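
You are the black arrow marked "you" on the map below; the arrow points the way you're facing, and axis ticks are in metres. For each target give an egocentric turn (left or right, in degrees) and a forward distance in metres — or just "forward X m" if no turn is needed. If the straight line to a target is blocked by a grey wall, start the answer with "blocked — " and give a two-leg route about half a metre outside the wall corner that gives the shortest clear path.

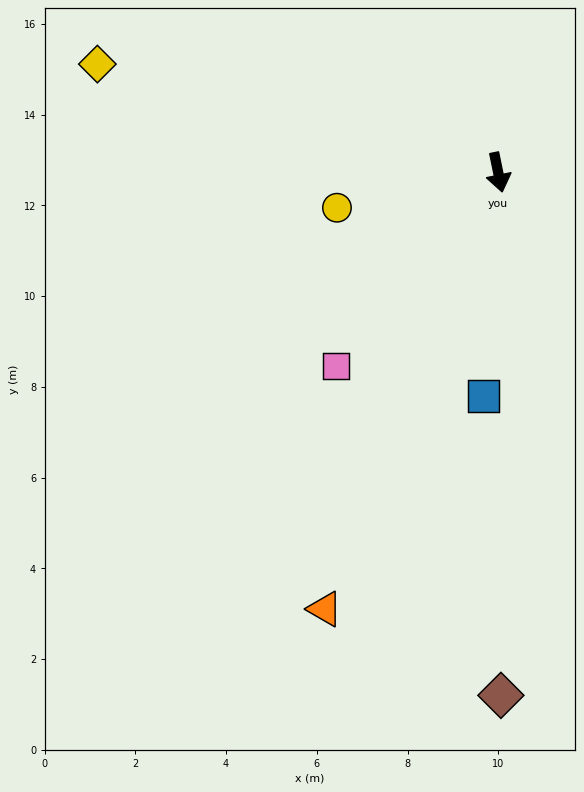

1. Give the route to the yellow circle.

turn right 89°, forward 3.6 m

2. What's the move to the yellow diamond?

turn right 117°, forward 9.1 m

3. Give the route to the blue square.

turn right 15°, forward 4.9 m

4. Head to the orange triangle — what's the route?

turn right 33°, forward 10.4 m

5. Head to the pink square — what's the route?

turn right 52°, forward 5.6 m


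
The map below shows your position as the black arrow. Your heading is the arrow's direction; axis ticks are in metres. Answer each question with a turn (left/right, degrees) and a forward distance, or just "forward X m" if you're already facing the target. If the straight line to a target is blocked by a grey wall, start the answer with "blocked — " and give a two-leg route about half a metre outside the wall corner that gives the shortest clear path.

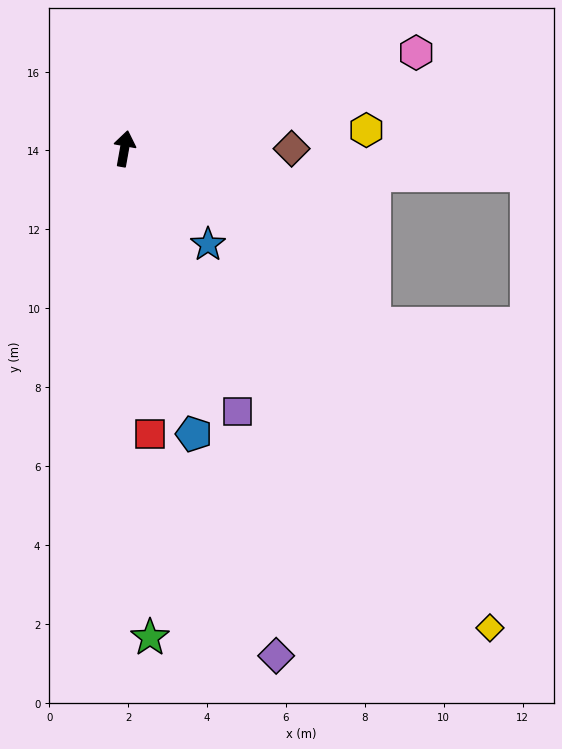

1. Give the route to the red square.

turn right 165°, forward 7.3 m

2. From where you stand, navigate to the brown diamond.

turn right 80°, forward 4.2 m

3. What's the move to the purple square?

turn right 147°, forward 7.3 m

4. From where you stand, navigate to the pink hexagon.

turn right 62°, forward 7.8 m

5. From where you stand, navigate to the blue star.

turn right 129°, forward 3.2 m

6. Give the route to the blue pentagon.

turn right 156°, forward 7.4 m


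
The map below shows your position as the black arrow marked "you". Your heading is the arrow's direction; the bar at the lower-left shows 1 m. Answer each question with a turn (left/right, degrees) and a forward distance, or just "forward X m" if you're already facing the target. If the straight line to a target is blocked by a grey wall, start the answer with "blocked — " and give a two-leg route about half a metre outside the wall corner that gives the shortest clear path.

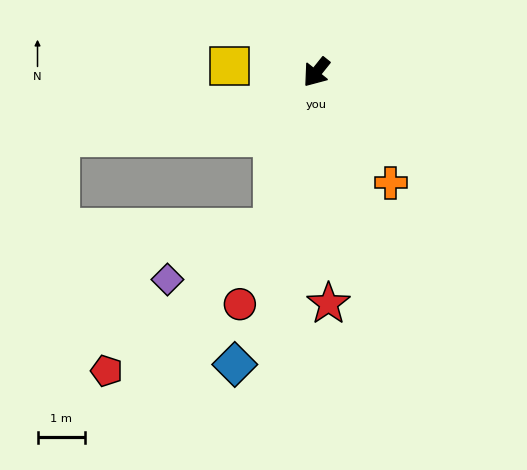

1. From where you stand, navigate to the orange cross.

turn left 73°, forward 2.8 m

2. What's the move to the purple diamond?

blocked — turn left 23°, forward 3.4 m, then turn right 48°, forward 2.5 m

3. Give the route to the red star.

turn left 42°, forward 4.9 m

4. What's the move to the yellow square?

turn right 56°, forward 1.8 m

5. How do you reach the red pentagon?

blocked — turn left 23°, forward 3.4 m, then turn right 34°, forward 4.6 m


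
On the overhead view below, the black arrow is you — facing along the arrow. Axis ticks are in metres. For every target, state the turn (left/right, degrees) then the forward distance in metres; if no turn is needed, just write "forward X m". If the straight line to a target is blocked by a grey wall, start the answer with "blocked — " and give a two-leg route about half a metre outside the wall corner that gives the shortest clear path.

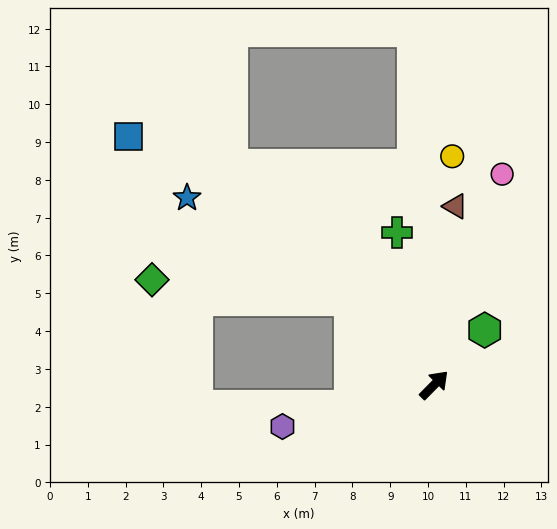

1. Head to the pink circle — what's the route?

turn left 27°, forward 5.9 m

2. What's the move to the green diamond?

blocked — turn left 89°, forward 3.2 m, then turn left 40°, forward 5.3 m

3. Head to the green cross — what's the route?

turn left 58°, forward 4.1 m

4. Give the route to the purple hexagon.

turn left 150°, forward 4.2 m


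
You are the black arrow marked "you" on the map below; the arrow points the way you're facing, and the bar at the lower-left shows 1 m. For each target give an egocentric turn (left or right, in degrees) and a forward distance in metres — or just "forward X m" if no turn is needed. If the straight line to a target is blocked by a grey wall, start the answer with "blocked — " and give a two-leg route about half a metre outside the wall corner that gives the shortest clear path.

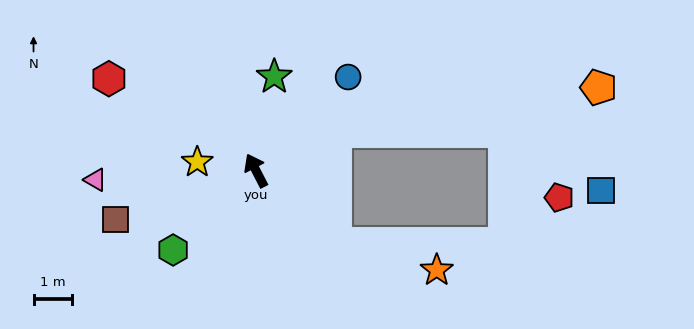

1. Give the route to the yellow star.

turn left 55°, forward 1.6 m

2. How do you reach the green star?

turn right 38°, forward 2.5 m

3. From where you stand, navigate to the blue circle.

turn right 72°, forward 3.4 m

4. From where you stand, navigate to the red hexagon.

turn left 31°, forward 4.5 m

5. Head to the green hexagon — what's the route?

turn left 106°, forward 3.0 m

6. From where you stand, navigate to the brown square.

turn left 82°, forward 3.9 m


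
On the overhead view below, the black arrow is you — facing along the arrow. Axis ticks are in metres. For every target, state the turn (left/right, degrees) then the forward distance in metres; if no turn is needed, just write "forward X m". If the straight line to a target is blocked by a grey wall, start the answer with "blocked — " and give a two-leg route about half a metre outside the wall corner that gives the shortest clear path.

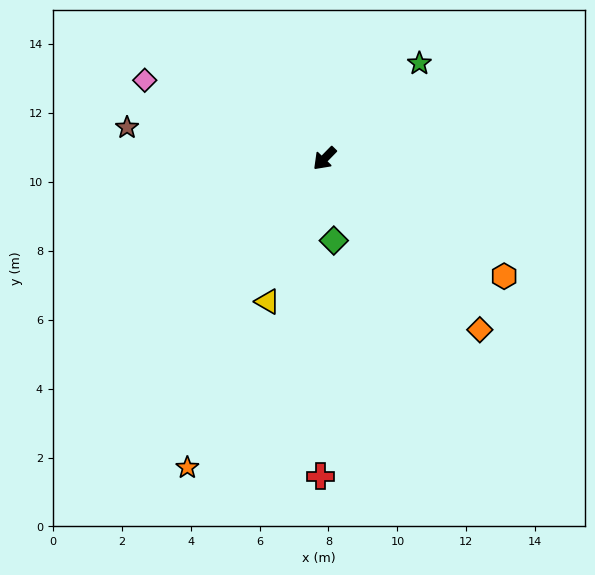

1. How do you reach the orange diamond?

turn left 87°, forward 6.7 m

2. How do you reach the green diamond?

turn left 51°, forward 2.4 m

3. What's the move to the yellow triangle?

turn left 23°, forward 4.5 m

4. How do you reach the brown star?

turn right 55°, forward 5.8 m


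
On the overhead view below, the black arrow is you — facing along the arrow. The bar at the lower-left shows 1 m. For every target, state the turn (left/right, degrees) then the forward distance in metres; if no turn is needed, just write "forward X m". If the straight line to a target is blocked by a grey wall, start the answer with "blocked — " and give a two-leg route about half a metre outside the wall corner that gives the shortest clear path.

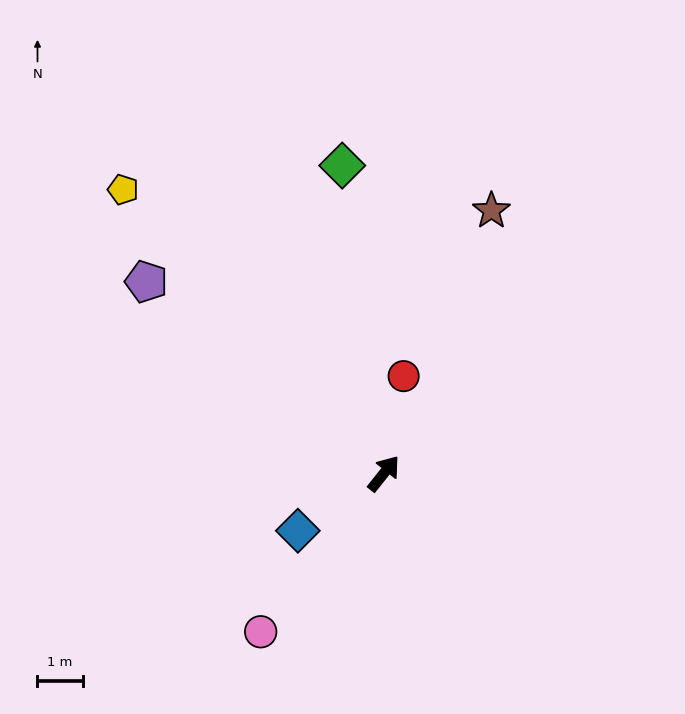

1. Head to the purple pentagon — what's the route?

turn left 90°, forward 6.8 m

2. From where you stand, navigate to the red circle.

turn left 27°, forward 2.2 m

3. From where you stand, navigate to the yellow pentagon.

turn left 81°, forward 8.6 m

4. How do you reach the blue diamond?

turn left 162°, forward 2.3 m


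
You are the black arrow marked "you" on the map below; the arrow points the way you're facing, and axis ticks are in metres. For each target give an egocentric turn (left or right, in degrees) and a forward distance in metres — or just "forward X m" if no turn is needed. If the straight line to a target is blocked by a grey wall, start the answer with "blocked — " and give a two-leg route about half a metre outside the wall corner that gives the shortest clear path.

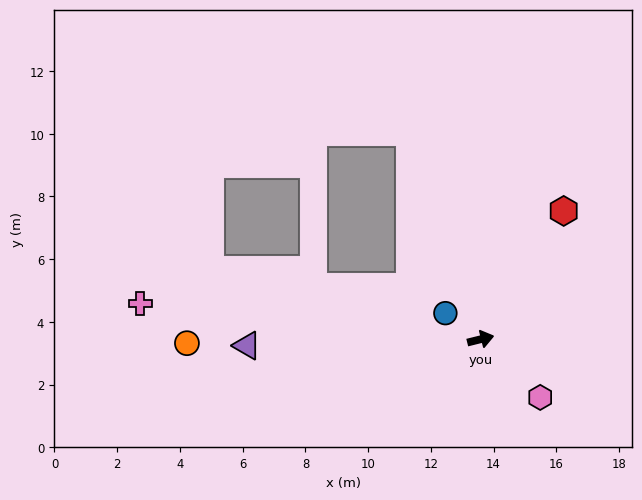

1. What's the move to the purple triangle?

turn left 168°, forward 7.5 m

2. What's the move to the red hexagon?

turn left 43°, forward 4.9 m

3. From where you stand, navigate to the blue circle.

turn left 129°, forward 1.4 m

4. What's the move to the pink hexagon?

turn right 58°, forward 2.7 m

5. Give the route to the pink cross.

turn left 160°, forward 10.9 m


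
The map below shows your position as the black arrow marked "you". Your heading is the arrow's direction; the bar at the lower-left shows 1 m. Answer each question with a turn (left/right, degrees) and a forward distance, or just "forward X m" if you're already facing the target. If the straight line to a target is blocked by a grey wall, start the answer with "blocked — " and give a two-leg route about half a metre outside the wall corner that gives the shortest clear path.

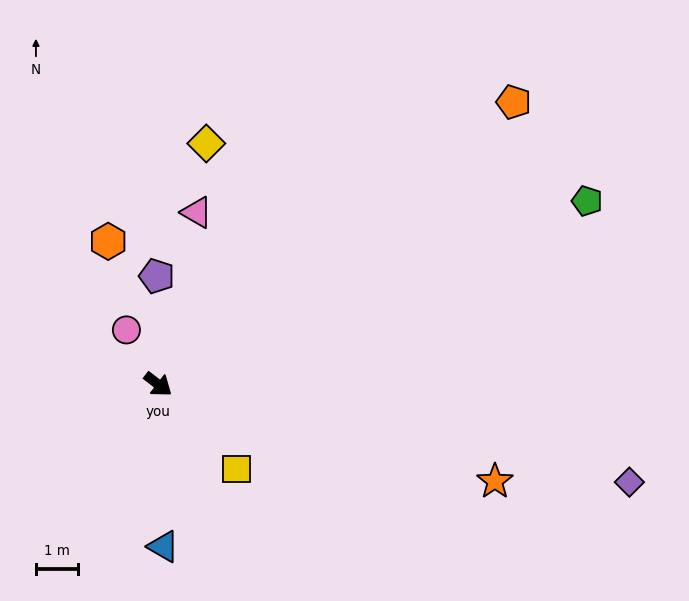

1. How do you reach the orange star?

turn left 22°, forward 8.4 m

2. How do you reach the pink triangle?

turn left 115°, forward 4.2 m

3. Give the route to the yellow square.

turn right 10°, forward 2.8 m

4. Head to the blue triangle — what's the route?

turn right 51°, forward 3.9 m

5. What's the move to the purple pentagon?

turn left 128°, forward 2.6 m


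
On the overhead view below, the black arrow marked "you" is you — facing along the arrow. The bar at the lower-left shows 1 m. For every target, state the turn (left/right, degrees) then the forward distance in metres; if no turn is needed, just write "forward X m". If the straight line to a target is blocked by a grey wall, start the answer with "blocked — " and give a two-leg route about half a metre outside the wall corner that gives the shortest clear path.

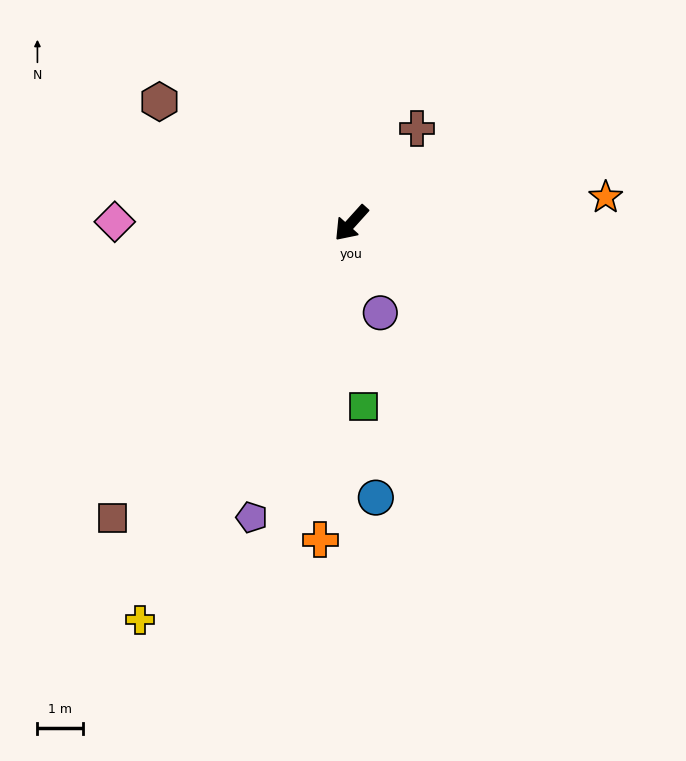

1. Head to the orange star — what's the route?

turn left 138°, forward 5.6 m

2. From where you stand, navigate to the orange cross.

turn left 36°, forward 7.0 m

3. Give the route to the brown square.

turn left 3°, forward 8.3 m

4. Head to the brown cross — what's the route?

turn right 173°, forward 2.5 m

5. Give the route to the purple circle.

turn left 60°, forward 2.1 m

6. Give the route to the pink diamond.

turn right 48°, forward 5.2 m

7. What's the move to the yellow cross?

turn left 14°, forward 9.8 m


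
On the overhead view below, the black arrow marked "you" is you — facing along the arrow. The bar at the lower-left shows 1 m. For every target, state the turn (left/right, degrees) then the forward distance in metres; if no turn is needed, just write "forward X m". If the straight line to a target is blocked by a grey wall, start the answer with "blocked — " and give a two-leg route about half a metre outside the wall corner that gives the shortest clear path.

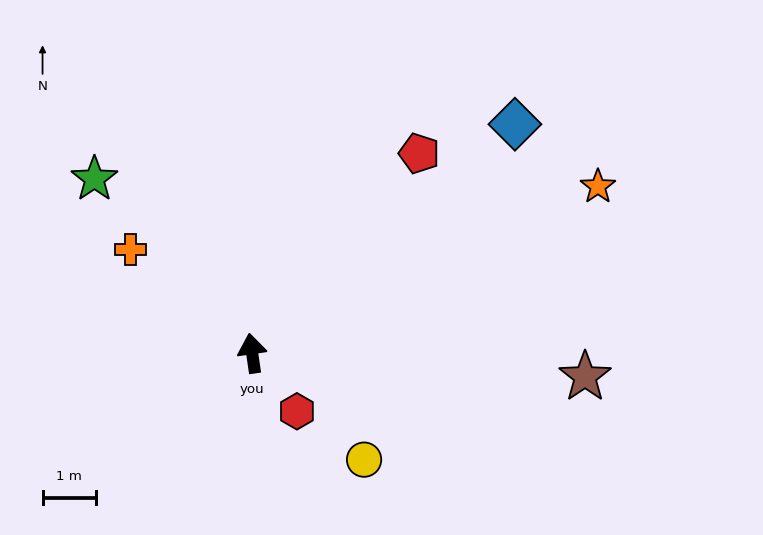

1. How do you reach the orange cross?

turn left 41°, forward 3.0 m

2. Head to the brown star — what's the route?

turn right 102°, forward 6.3 m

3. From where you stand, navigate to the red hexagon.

turn right 151°, forward 1.4 m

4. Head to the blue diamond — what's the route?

turn right 57°, forward 6.6 m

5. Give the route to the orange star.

turn right 73°, forward 7.2 m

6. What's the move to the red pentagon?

turn right 48°, forward 4.9 m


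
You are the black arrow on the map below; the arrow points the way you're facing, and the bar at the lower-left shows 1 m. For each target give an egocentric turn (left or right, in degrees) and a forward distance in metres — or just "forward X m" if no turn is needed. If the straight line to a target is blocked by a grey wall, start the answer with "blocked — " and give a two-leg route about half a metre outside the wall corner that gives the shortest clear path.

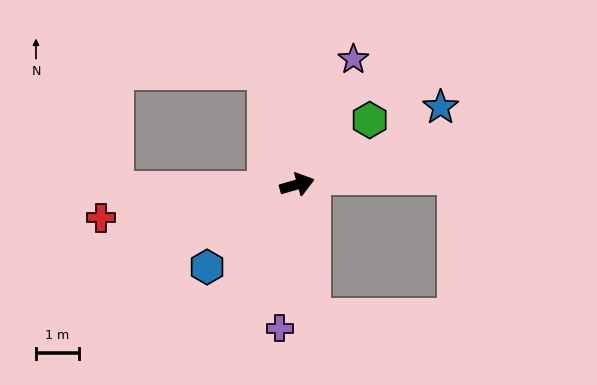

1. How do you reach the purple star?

turn left 50°, forward 3.2 m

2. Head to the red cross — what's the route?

turn left 173°, forward 4.6 m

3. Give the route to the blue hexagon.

turn right 154°, forward 2.8 m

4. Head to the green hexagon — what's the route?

turn left 26°, forward 2.3 m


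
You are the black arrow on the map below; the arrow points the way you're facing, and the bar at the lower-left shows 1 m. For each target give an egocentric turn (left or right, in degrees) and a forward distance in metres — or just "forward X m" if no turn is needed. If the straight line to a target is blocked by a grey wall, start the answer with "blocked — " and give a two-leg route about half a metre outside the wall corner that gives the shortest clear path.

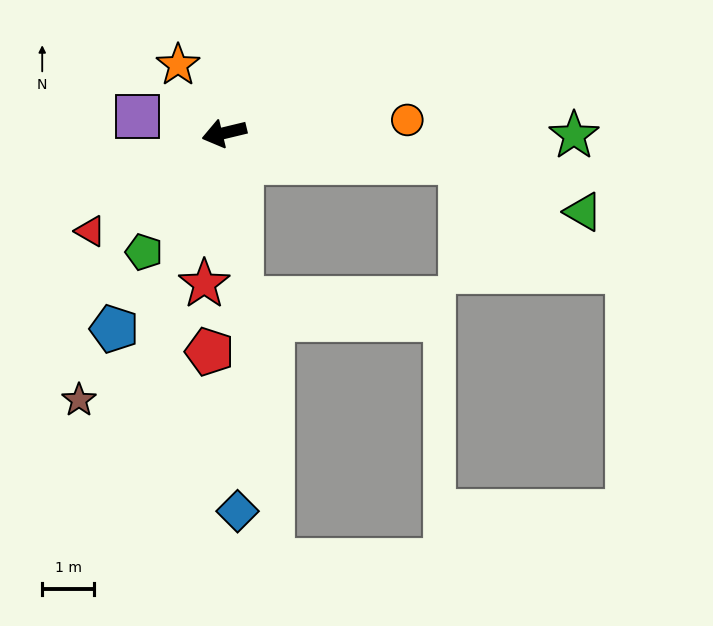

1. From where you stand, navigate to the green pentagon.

turn left 42°, forward 2.8 m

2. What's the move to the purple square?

turn right 24°, forward 1.7 m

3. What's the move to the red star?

turn left 69°, forward 2.9 m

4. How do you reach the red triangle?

turn left 23°, forward 3.2 m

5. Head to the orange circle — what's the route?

turn left 171°, forward 3.5 m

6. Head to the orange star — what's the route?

turn right 69°, forward 1.6 m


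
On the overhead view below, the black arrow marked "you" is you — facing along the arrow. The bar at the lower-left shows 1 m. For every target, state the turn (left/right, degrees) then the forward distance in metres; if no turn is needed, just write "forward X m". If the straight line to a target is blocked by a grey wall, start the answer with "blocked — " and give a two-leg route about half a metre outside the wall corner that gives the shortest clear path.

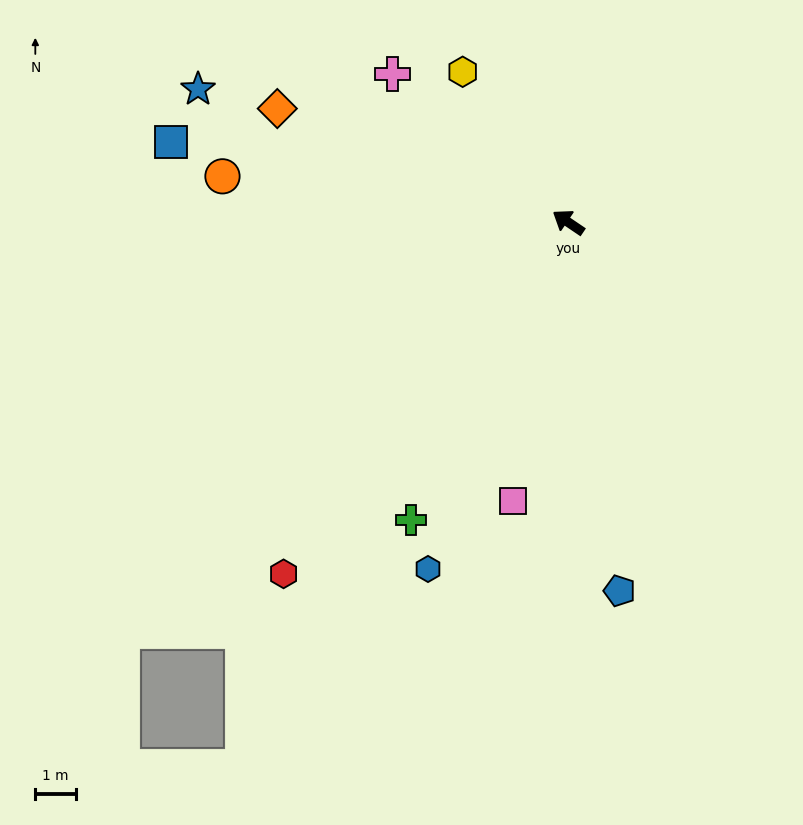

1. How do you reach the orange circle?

turn left 27°, forward 8.6 m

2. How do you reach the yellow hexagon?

turn right 21°, forward 4.5 m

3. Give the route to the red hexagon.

turn left 85°, forward 11.2 m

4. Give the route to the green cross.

turn left 96°, forward 8.3 m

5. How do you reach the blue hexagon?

turn left 102°, forward 9.2 m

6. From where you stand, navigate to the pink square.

turn left 113°, forward 7.0 m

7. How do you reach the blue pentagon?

turn left 132°, forward 9.2 m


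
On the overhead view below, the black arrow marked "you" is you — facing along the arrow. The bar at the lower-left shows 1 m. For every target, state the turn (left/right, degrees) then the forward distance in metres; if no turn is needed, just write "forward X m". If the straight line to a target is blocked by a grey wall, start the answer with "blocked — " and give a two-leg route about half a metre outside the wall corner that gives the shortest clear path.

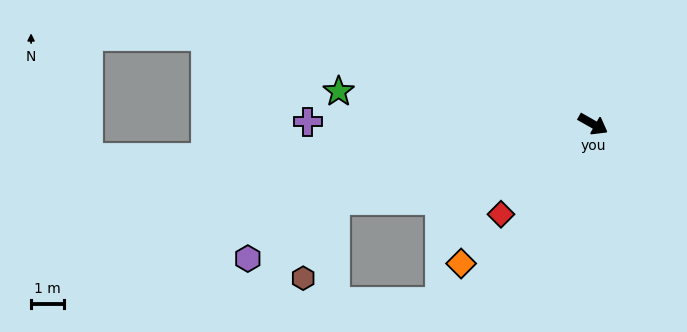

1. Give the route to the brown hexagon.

blocked — turn right 134°, forward 8.1 m, then turn left 51°, forward 2.5 m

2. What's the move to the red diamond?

turn right 106°, forward 3.9 m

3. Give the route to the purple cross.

turn right 151°, forward 8.6 m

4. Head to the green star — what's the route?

turn right 158°, forward 7.7 m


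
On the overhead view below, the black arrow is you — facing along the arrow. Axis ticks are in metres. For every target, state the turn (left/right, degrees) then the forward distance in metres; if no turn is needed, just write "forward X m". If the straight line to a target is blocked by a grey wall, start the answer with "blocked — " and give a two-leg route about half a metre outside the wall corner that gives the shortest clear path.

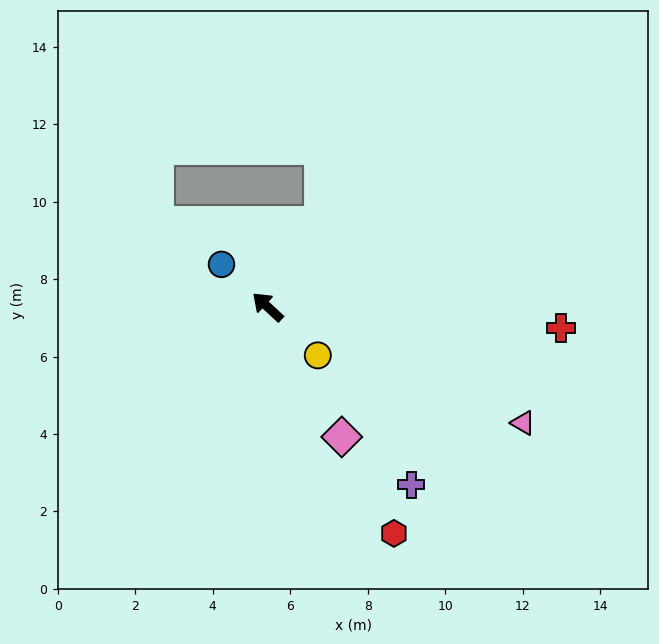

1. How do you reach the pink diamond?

turn left 162°, forward 3.9 m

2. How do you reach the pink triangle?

turn right 162°, forward 7.2 m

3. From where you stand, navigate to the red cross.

turn right 141°, forward 7.6 m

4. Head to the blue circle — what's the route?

forward 1.6 m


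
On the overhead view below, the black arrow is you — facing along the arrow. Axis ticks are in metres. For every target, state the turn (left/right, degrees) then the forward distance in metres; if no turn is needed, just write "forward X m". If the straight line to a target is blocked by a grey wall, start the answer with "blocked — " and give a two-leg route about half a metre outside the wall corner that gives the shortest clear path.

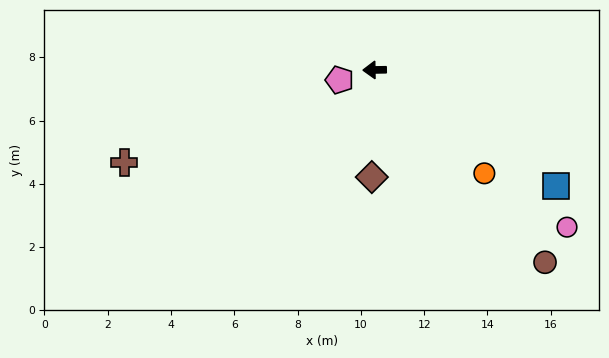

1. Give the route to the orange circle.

turn left 136°, forward 4.8 m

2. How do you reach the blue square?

turn left 146°, forward 6.8 m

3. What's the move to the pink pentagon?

turn left 15°, forward 1.2 m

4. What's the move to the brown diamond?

turn left 88°, forward 3.4 m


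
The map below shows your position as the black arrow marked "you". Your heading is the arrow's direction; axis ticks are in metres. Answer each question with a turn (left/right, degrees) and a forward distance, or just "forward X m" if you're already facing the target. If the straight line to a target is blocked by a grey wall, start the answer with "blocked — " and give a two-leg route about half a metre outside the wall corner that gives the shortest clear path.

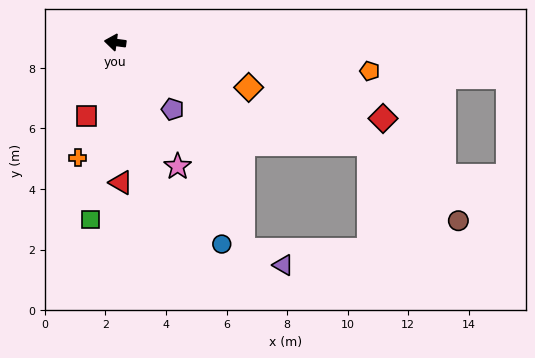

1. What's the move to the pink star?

turn left 124°, forward 4.6 m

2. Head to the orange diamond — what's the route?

turn left 169°, forward 4.7 m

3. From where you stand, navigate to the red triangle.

turn left 100°, forward 4.6 m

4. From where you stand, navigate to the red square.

turn left 76°, forward 2.6 m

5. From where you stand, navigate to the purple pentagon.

turn left 138°, forward 2.9 m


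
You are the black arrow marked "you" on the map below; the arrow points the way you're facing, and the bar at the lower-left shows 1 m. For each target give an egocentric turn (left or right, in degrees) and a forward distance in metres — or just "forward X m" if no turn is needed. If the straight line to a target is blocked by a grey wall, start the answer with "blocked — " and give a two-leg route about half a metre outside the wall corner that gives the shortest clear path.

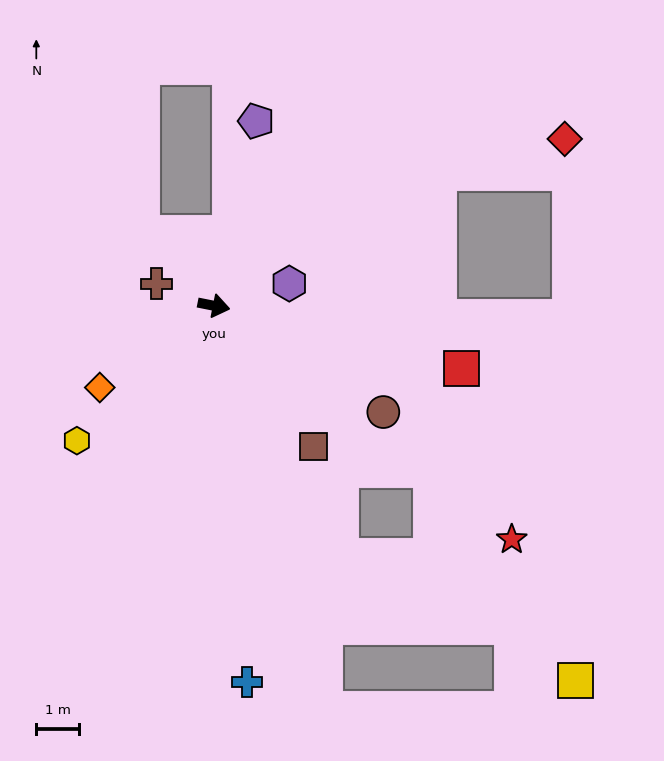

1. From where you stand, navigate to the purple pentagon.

turn left 88°, forward 4.4 m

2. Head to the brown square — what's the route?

turn right 43°, forward 4.1 m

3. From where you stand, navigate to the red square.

turn right 3°, forward 6.0 m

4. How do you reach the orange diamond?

turn right 133°, forward 3.3 m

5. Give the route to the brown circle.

turn right 21°, forward 4.7 m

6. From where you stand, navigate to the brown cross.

turn left 170°, forward 1.4 m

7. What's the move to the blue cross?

turn right 74°, forward 8.9 m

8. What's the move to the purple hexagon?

turn left 28°, forward 1.8 m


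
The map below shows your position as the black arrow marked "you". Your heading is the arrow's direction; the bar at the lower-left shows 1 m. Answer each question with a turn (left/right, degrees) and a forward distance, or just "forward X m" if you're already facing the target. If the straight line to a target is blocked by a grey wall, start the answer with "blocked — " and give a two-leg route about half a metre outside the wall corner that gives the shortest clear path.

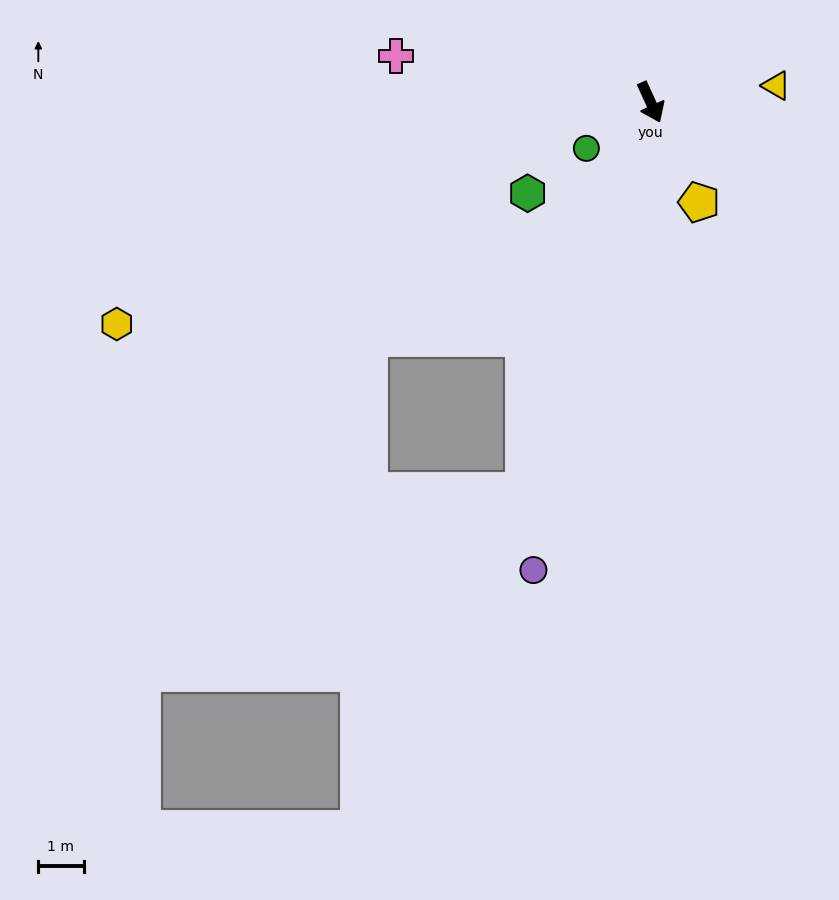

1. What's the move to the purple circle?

turn right 39°, forward 10.7 m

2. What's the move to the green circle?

turn right 79°, forward 1.7 m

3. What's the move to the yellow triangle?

turn left 73°, forward 2.8 m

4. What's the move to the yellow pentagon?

forward 2.5 m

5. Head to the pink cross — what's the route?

turn right 125°, forward 5.7 m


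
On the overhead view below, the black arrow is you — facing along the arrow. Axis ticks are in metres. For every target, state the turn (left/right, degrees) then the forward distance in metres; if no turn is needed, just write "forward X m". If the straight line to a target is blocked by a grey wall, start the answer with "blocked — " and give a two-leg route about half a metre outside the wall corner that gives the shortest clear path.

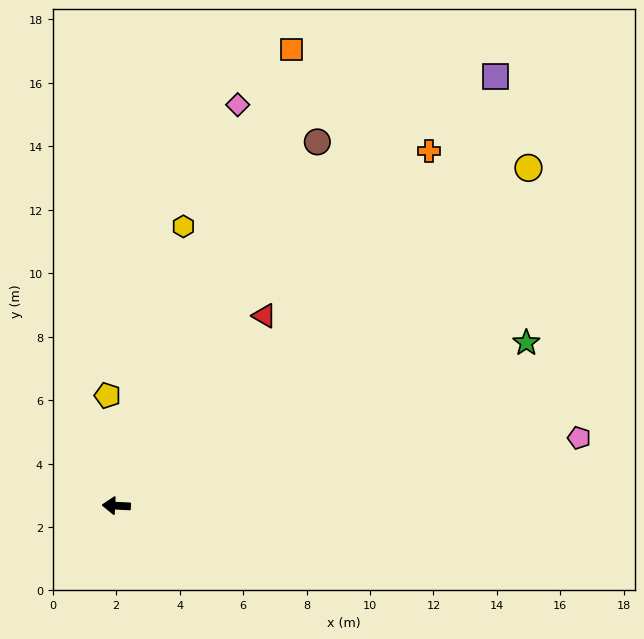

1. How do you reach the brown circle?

turn right 116°, forward 13.1 m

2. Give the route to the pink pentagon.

turn right 169°, forward 14.7 m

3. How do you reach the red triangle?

turn right 125°, forward 7.6 m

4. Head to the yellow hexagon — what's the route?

turn right 101°, forward 9.1 m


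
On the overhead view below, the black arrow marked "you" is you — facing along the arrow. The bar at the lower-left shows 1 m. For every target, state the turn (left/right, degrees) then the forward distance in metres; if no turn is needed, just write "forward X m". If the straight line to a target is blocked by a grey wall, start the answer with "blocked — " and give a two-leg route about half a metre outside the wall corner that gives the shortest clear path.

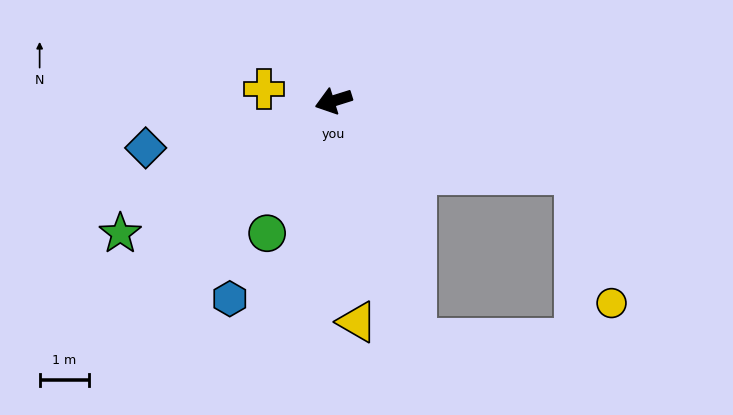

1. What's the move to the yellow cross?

turn right 27°, forward 1.4 m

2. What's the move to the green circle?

turn left 46°, forward 3.0 m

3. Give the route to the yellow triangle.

turn left 79°, forward 4.5 m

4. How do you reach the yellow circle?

blocked — turn left 146°, forward 5.1 m, then turn right 58°, forward 2.7 m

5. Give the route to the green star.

turn left 14°, forward 5.1 m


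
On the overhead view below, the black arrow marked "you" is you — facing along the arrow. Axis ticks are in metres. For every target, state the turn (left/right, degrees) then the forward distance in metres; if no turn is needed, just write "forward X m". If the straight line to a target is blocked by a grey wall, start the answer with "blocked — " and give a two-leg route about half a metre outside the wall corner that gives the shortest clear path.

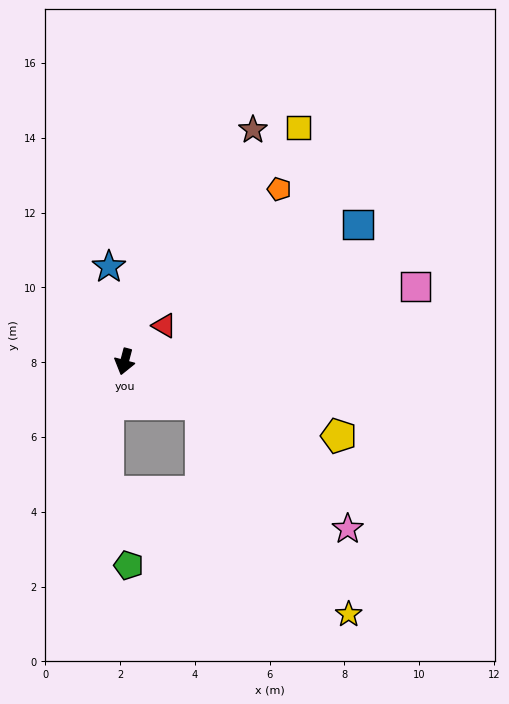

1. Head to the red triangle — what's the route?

turn left 147°, forward 1.4 m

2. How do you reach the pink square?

turn left 119°, forward 8.0 m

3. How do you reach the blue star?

turn right 156°, forward 2.6 m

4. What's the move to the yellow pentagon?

turn left 86°, forward 6.1 m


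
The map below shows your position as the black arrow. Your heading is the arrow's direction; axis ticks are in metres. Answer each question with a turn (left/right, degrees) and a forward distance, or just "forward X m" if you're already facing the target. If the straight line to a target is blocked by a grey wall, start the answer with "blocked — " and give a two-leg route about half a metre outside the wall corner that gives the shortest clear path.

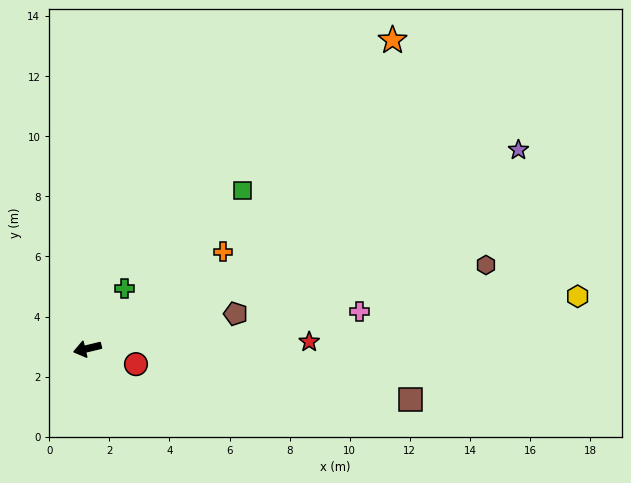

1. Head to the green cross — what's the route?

turn right 135°, forward 2.3 m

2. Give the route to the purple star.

turn right 169°, forward 15.8 m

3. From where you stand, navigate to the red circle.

turn left 149°, forward 1.7 m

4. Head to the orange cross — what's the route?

turn right 158°, forward 5.5 m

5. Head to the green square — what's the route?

turn right 148°, forward 7.4 m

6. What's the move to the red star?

turn left 168°, forward 7.4 m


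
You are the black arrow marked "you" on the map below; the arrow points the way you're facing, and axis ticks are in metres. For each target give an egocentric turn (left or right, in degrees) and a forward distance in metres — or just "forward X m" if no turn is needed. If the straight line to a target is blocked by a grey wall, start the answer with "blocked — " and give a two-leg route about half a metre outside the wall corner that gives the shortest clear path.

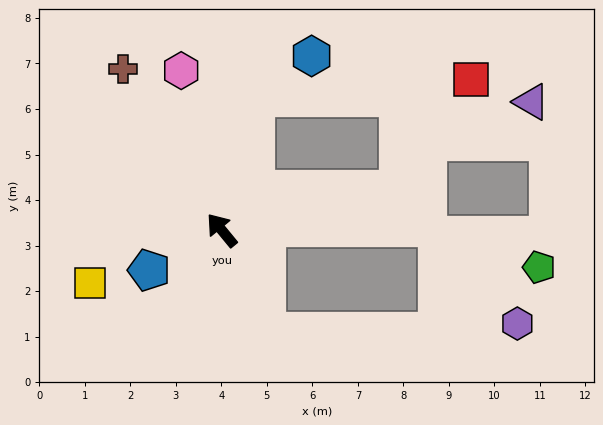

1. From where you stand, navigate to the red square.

blocked — turn right 116°, forward 4.0 m, then turn left 43°, forward 2.9 m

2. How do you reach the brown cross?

turn right 8°, forward 4.2 m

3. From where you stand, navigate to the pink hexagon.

turn right 25°, forward 3.6 m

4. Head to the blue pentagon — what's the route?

turn left 79°, forward 1.8 m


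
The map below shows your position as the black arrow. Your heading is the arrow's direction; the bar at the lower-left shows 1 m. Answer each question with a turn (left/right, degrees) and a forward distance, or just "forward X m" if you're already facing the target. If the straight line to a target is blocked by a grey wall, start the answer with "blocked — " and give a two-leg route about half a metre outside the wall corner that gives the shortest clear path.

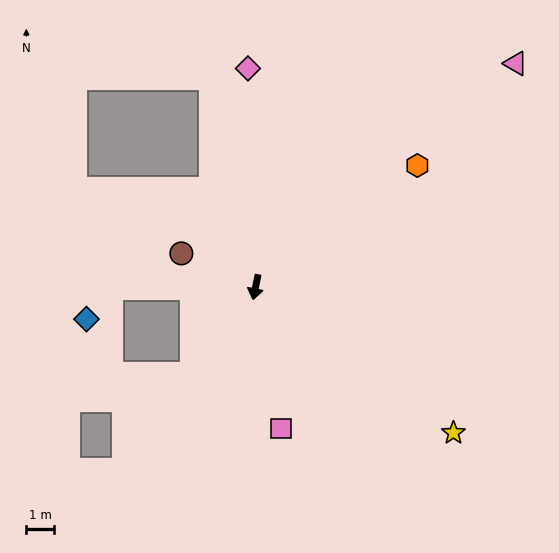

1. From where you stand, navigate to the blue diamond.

blocked — turn right 78°, forward 5.1 m, then turn left 51°, forward 1.4 m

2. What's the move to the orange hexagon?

turn left 138°, forward 7.2 m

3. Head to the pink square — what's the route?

turn left 22°, forward 5.1 m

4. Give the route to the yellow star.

turn left 65°, forward 8.7 m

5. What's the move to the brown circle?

turn right 103°, forward 2.9 m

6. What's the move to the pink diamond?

turn right 167°, forward 7.8 m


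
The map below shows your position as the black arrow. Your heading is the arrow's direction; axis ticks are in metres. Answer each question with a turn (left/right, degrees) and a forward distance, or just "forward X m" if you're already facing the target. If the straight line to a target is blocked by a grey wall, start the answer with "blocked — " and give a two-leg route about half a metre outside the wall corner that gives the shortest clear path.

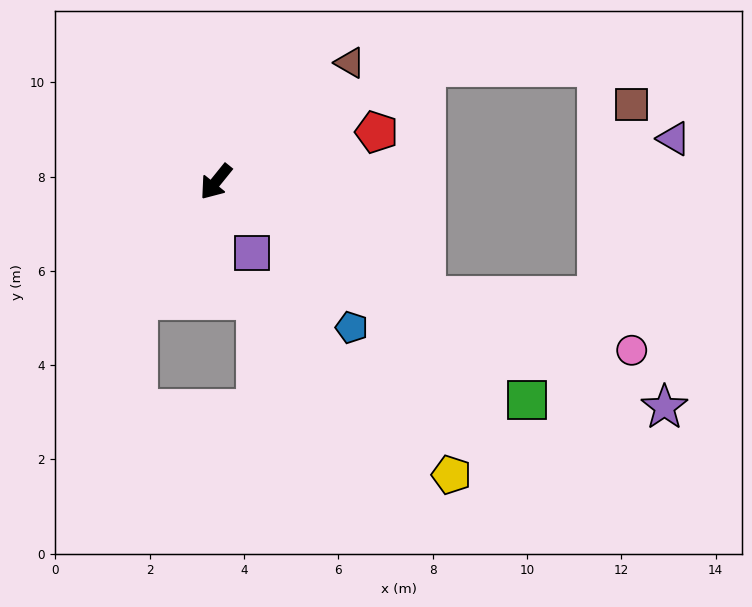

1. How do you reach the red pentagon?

turn left 146°, forward 3.6 m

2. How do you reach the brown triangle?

turn left 171°, forward 3.8 m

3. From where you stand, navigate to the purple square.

turn left 66°, forward 1.7 m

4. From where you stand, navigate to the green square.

turn left 94°, forward 8.1 m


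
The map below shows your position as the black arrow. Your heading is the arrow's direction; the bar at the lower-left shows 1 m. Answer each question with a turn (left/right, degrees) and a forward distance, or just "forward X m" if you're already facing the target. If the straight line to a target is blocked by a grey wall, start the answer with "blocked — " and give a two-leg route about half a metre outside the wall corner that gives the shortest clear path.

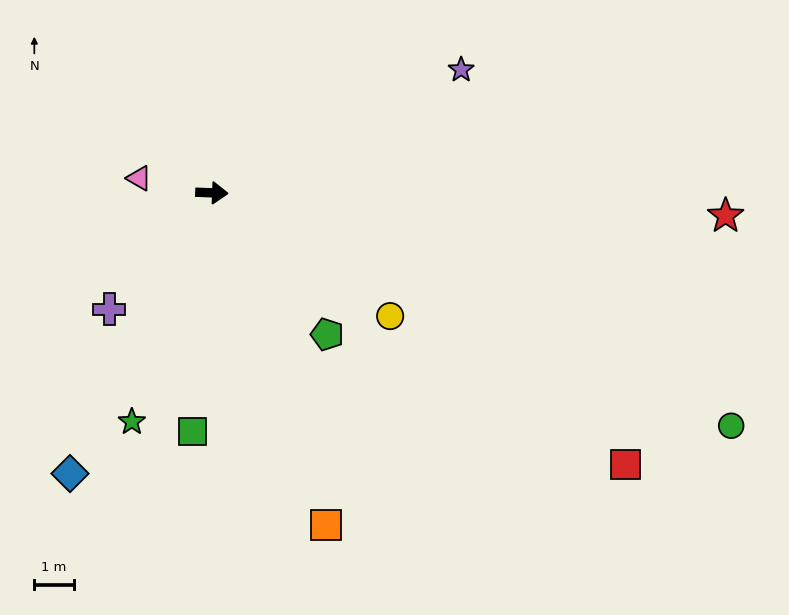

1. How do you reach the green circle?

turn right 22°, forward 14.4 m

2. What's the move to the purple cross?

turn right 129°, forward 3.9 m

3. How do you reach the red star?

forward 13.0 m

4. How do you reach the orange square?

turn right 69°, forward 8.9 m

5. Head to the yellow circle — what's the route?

turn right 33°, forward 5.5 m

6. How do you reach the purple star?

turn left 28°, forward 7.0 m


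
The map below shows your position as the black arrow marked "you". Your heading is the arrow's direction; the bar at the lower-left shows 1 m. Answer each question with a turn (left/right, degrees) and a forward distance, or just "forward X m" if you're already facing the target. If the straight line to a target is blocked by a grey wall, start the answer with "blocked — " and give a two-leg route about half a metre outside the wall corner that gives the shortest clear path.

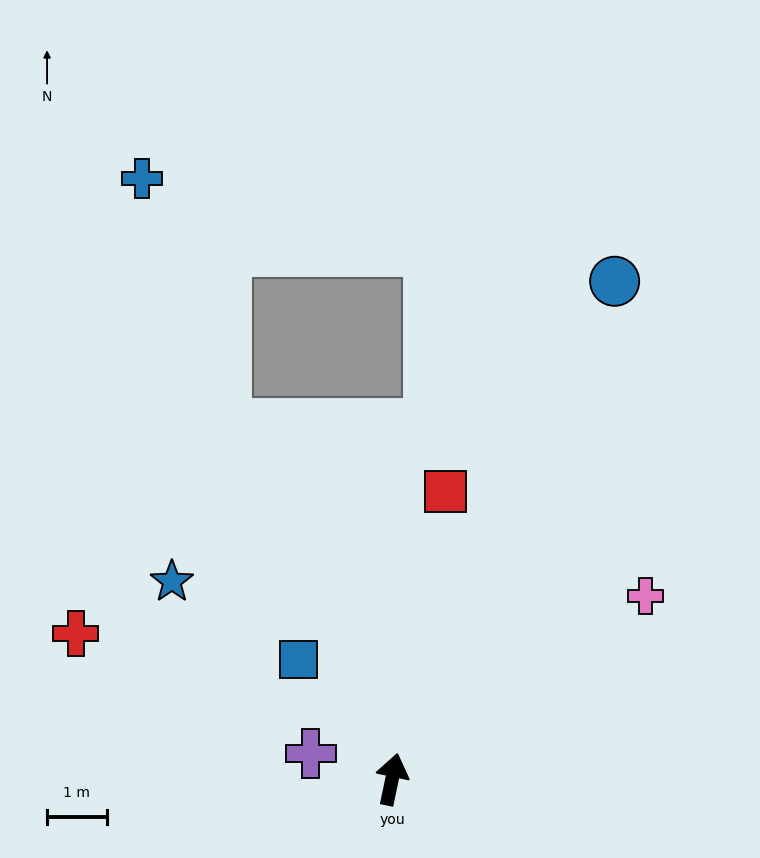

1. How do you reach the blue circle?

turn right 12°, forward 9.1 m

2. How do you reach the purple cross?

turn left 84°, forward 1.4 m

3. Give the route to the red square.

forward 4.9 m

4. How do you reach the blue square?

turn left 50°, forward 2.5 m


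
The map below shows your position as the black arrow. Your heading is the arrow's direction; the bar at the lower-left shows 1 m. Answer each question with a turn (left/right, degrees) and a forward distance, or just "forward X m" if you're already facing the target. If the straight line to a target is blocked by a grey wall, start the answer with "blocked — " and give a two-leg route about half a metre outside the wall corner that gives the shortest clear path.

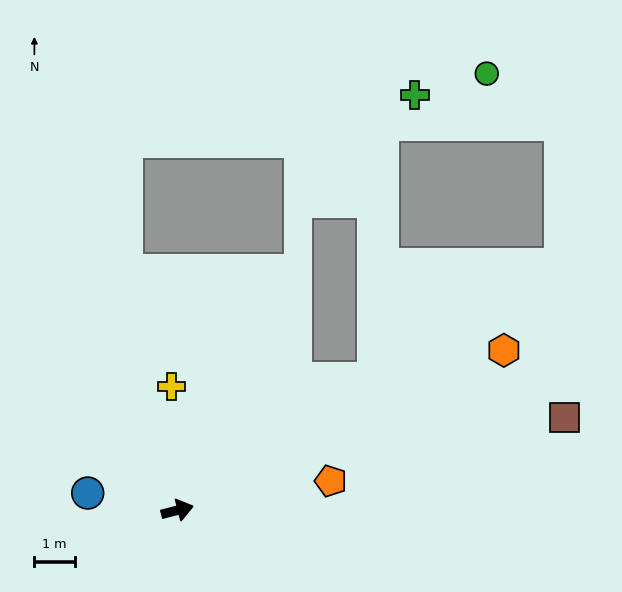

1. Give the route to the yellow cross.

turn left 78°, forward 3.1 m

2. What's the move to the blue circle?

turn left 155°, forward 2.3 m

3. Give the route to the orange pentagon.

turn right 4°, forward 3.9 m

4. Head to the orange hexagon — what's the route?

turn left 12°, forward 9.0 m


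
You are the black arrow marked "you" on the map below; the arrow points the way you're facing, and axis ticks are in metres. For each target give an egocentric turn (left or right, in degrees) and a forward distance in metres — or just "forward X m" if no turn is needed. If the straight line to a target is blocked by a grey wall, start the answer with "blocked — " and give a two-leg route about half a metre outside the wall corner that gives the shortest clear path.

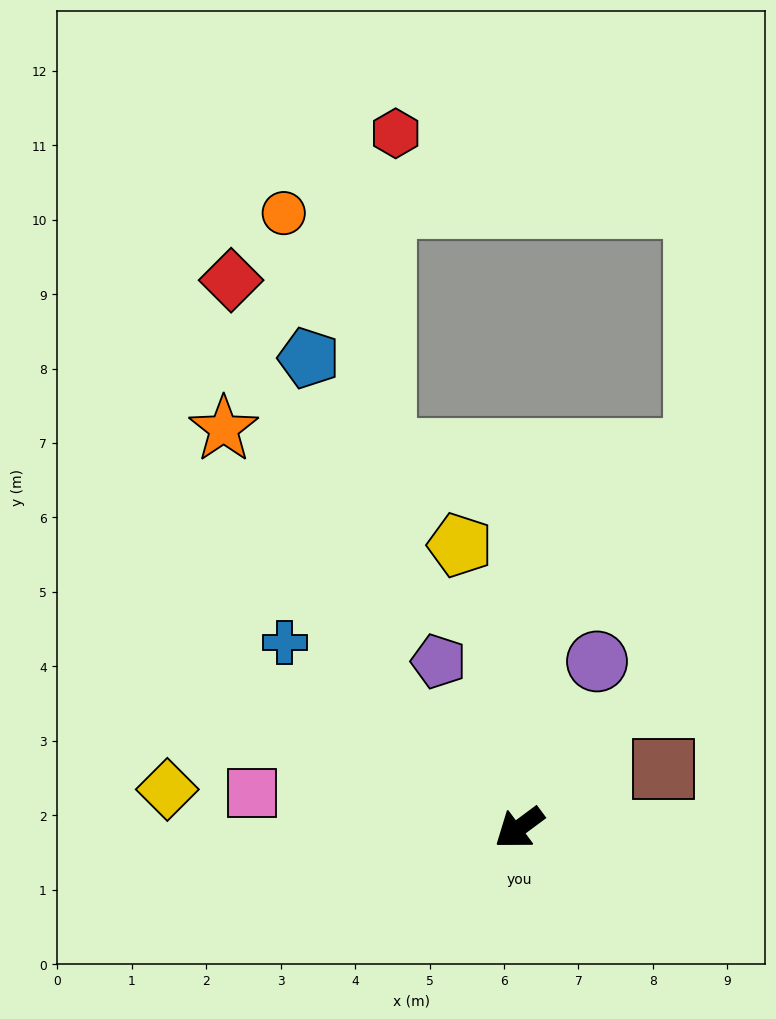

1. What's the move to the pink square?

turn right 44°, forward 3.6 m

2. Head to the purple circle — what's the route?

turn right 152°, forward 2.5 m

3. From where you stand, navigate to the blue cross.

turn right 75°, forward 4.0 m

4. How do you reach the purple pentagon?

turn right 101°, forward 2.5 m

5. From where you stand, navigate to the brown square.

turn left 166°, forward 2.1 m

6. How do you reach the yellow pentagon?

turn right 115°, forward 3.9 m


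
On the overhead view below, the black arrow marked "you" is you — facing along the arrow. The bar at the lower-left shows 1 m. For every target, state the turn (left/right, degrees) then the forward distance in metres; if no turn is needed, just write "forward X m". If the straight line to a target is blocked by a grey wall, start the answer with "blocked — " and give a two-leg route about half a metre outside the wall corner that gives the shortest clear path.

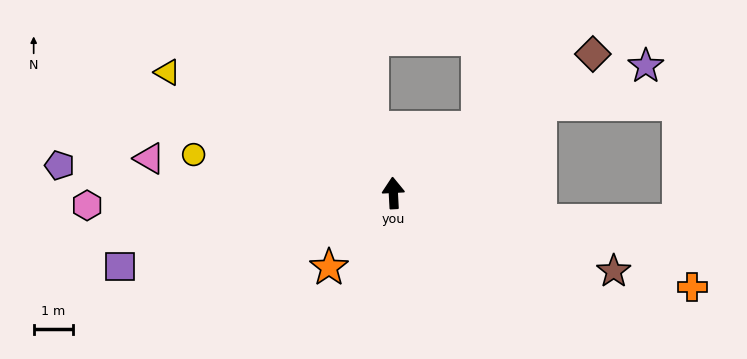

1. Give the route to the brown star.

turn right 113°, forward 5.9 m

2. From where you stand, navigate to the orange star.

turn left 136°, forward 2.5 m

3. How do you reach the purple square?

turn left 102°, forward 7.2 m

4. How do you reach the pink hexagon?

turn left 89°, forward 7.8 m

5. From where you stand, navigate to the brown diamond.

turn right 58°, forward 6.2 m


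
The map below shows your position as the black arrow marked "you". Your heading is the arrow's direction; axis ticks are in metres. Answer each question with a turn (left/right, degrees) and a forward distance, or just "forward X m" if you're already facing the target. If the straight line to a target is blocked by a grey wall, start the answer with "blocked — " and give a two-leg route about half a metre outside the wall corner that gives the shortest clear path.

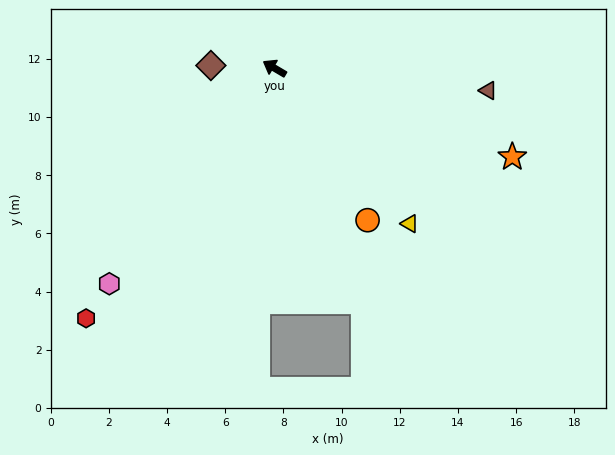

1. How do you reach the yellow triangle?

turn left 162°, forward 7.1 m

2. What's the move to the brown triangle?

turn right 155°, forward 7.4 m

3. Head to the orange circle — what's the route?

turn left 152°, forward 6.1 m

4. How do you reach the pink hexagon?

turn left 83°, forward 9.3 m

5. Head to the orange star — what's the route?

turn right 170°, forward 8.7 m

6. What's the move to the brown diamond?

turn left 28°, forward 2.2 m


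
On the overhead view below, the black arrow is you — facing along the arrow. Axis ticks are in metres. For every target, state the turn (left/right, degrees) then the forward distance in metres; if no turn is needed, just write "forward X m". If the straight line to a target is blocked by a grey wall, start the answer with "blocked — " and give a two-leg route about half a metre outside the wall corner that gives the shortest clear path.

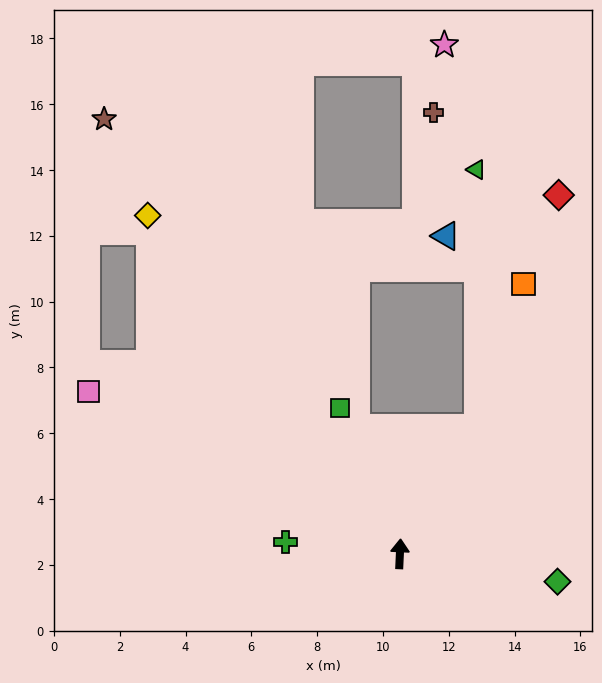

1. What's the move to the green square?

turn left 25°, forward 4.8 m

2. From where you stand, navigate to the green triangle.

blocked — turn right 29°, forward 4.5 m, then turn left 32°, forward 7.8 m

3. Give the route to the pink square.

turn left 65°, forward 10.7 m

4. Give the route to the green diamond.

turn right 97°, forward 4.9 m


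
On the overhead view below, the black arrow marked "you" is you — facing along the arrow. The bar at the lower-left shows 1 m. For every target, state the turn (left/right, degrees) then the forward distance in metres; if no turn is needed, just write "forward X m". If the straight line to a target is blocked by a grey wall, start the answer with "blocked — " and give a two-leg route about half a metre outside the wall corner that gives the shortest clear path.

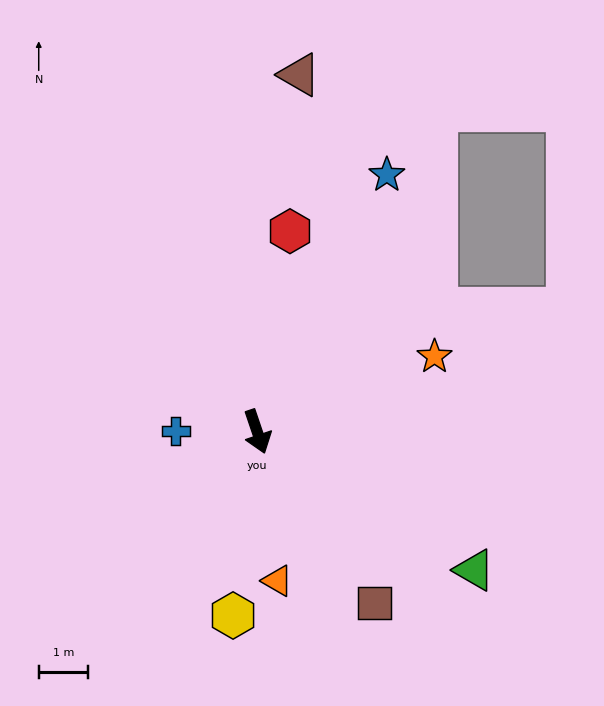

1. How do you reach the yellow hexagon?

turn right 26°, forward 3.7 m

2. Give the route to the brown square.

turn left 16°, forward 4.2 m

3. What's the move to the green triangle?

turn left 39°, forward 5.2 m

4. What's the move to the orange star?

turn left 94°, forward 3.9 m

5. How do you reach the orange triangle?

turn right 11°, forward 3.0 m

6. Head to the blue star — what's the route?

turn left 134°, forward 5.8 m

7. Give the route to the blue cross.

turn right 109°, forward 1.6 m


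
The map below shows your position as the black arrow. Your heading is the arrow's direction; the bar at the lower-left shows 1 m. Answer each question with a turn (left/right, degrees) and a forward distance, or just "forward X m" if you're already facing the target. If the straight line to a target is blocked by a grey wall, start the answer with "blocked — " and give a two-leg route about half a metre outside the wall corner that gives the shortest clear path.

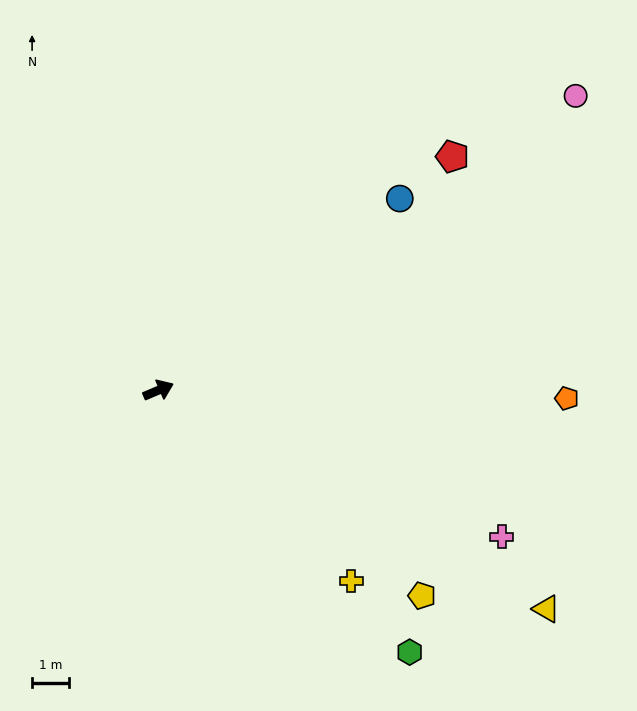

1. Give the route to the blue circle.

turn left 15°, forward 8.3 m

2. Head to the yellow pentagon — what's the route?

turn right 61°, forward 9.0 m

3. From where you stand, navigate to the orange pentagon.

turn right 24°, forward 11.0 m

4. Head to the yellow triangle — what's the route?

turn right 52°, forward 11.9 m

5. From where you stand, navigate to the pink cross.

turn right 46°, forward 10.0 m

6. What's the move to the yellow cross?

turn right 68°, forward 7.3 m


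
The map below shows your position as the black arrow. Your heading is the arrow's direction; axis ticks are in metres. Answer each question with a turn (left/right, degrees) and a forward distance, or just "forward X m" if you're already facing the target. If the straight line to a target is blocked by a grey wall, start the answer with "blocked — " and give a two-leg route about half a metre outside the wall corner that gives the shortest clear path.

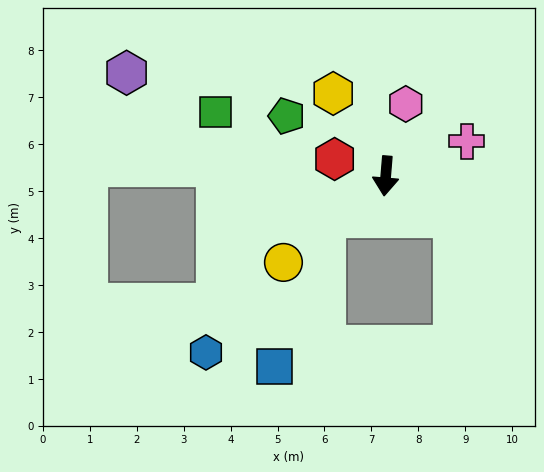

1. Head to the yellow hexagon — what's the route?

turn right 143°, forward 2.1 m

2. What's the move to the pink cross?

turn left 118°, forward 1.9 m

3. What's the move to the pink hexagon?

turn left 169°, forward 1.6 m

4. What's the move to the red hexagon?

turn right 104°, forward 1.1 m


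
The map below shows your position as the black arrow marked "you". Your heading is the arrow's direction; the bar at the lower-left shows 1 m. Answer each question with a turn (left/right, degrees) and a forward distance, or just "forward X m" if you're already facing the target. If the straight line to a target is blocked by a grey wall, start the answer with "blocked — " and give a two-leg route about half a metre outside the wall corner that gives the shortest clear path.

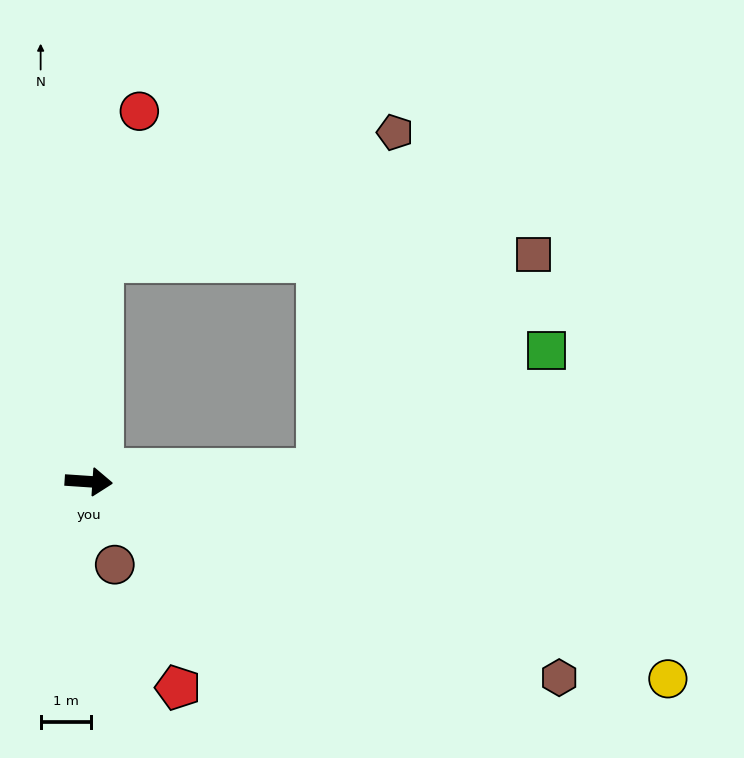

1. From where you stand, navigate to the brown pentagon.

blocked — turn left 90°, forward 4.4 m, then turn right 62°, forward 6.4 m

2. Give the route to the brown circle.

turn right 69°, forward 1.7 m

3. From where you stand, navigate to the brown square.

blocked — turn left 7°, forward 4.6 m, then turn left 42°, forward 6.1 m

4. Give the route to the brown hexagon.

turn right 19°, forward 10.2 m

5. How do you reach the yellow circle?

turn right 15°, forward 12.3 m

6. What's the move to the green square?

blocked — turn left 7°, forward 4.6 m, then turn left 24°, forward 5.2 m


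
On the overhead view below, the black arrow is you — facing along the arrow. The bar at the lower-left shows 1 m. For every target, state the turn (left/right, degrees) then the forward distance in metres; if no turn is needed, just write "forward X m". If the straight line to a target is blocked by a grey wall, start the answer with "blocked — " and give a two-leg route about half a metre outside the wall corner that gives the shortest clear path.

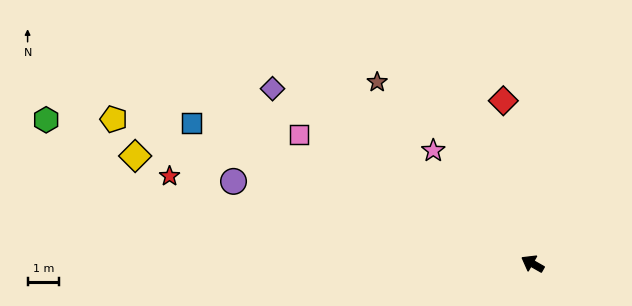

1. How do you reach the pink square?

forward 8.5 m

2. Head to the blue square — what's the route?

turn left 7°, forward 11.8 m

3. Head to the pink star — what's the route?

turn right 19°, forward 4.8 m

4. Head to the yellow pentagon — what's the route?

turn left 11°, forward 14.2 m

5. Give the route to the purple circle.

turn left 14°, forward 9.9 m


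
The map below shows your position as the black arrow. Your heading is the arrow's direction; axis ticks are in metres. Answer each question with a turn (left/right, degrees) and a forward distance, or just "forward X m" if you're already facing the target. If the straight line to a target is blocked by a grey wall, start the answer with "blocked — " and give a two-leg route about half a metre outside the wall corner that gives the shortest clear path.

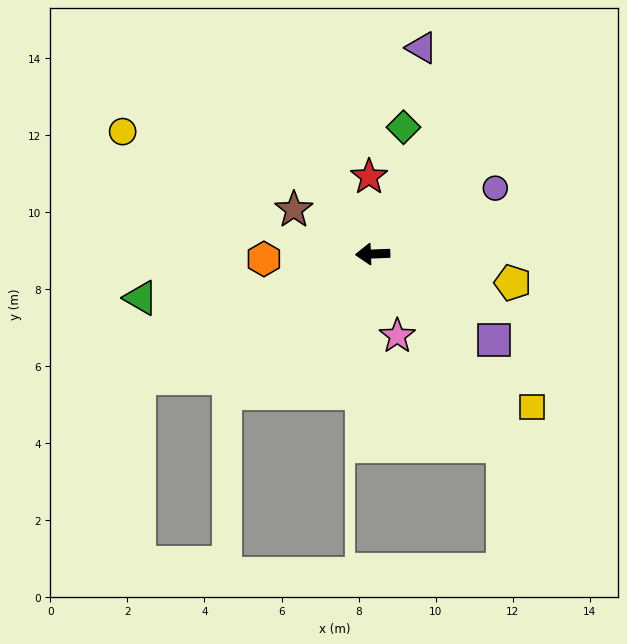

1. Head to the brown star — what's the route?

turn right 32°, forward 2.3 m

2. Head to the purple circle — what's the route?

turn right 154°, forward 3.6 m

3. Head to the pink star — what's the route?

turn left 104°, forward 2.2 m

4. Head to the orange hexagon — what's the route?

forward 2.8 m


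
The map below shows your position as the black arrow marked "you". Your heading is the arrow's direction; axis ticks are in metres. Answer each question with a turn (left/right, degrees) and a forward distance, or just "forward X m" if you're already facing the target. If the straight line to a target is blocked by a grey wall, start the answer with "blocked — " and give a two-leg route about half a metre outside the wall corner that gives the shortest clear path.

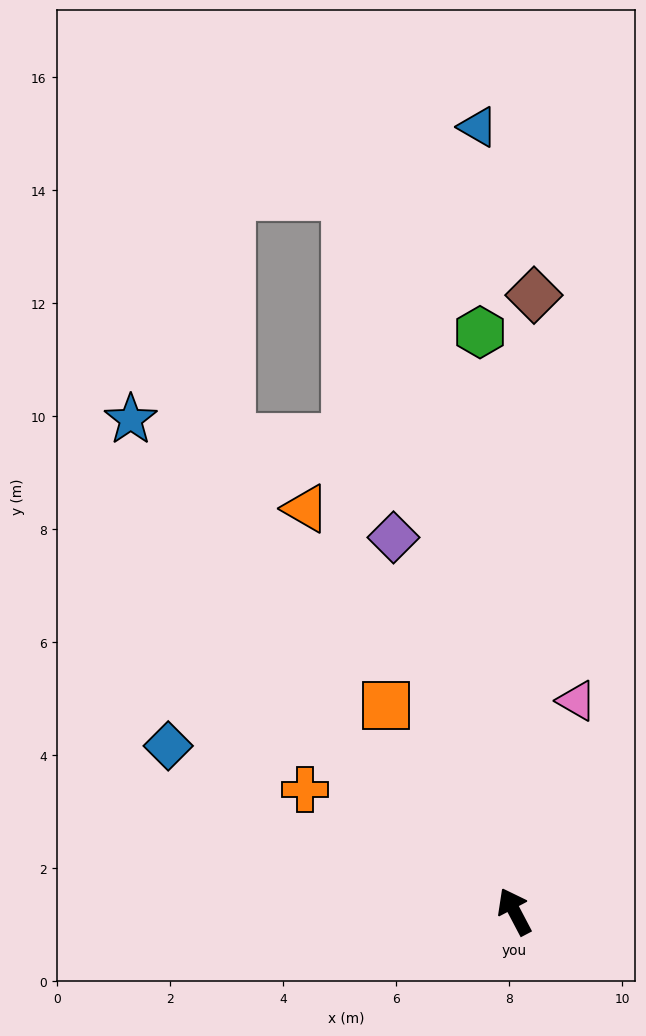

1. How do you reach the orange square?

turn left 4°, forward 4.3 m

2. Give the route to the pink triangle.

turn right 44°, forward 3.9 m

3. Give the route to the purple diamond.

turn right 10°, forward 7.0 m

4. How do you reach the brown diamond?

turn right 30°, forward 10.9 m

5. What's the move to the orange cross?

turn left 32°, forward 4.3 m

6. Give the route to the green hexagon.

turn right 24°, forward 10.3 m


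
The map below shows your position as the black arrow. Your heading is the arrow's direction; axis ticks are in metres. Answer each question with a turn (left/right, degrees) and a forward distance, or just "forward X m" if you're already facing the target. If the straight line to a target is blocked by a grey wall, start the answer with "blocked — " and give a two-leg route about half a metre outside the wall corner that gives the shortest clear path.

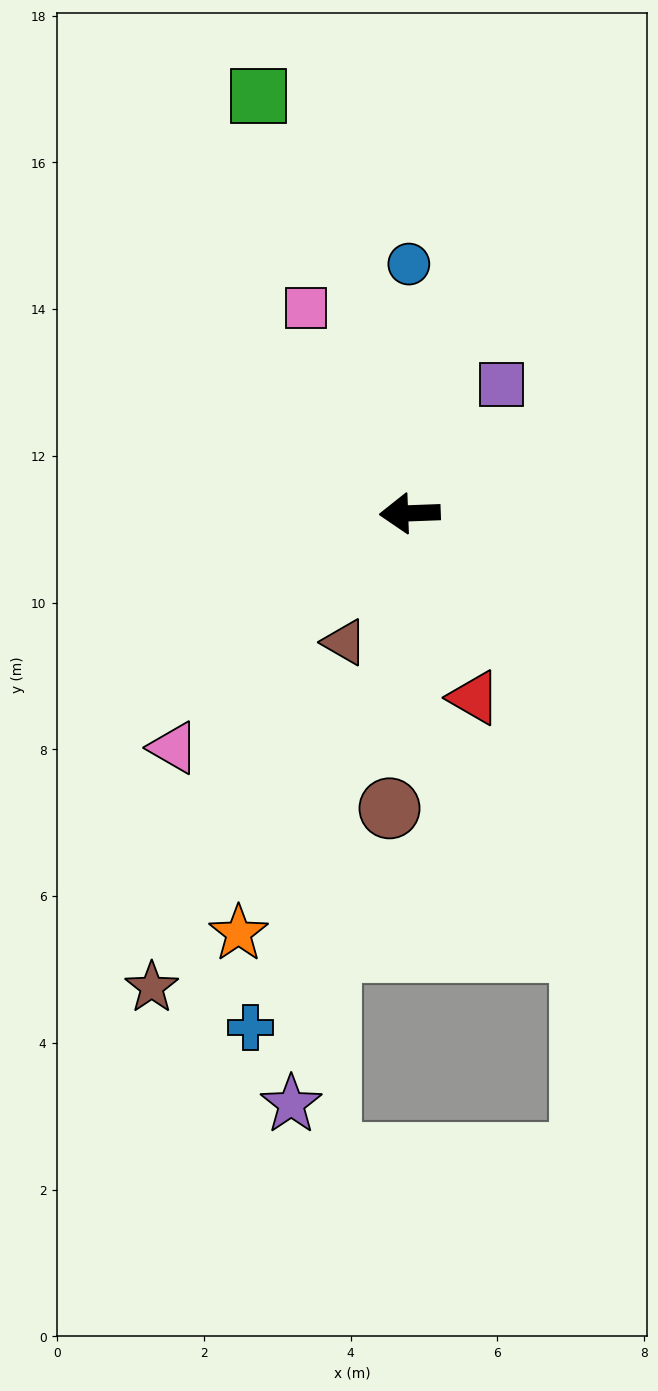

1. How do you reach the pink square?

turn right 65°, forward 3.1 m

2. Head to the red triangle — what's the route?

turn left 107°, forward 2.7 m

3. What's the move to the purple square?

turn right 128°, forward 2.2 m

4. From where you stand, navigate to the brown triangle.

turn left 61°, forward 2.0 m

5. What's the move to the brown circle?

turn left 84°, forward 4.0 m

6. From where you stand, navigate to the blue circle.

turn right 92°, forward 3.4 m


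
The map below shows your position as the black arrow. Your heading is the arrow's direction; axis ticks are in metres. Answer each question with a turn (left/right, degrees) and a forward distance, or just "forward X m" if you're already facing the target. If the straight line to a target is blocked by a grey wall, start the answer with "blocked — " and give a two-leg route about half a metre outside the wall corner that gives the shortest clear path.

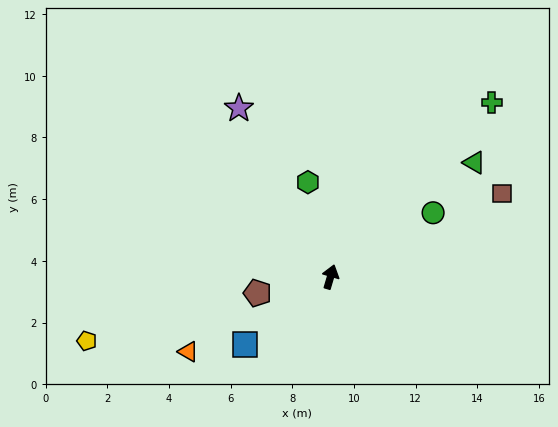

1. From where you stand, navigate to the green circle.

turn right 42°, forward 3.9 m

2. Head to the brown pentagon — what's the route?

turn left 119°, forward 2.4 m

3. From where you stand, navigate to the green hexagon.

turn left 30°, forward 3.2 m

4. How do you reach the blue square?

turn left 145°, forward 3.5 m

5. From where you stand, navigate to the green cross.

turn right 26°, forward 7.7 m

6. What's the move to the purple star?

turn left 45°, forward 6.2 m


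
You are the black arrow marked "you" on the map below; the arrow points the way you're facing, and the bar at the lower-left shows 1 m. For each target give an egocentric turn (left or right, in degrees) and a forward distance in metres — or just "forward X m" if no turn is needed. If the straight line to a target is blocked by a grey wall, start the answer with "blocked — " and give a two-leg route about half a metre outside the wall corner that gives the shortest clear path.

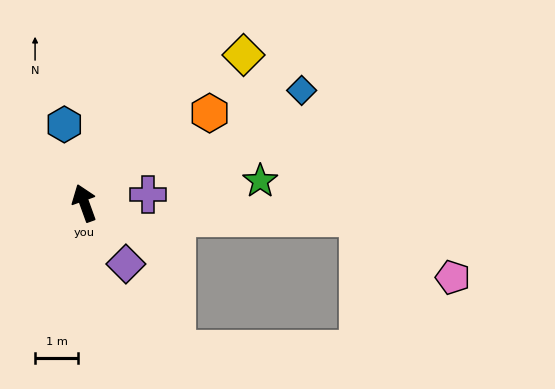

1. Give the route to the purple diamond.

turn right 166°, forward 1.7 m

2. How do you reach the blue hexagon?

turn right 6°, forward 1.9 m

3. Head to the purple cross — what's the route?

turn right 102°, forward 1.5 m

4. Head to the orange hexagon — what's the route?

turn right 74°, forward 3.6 m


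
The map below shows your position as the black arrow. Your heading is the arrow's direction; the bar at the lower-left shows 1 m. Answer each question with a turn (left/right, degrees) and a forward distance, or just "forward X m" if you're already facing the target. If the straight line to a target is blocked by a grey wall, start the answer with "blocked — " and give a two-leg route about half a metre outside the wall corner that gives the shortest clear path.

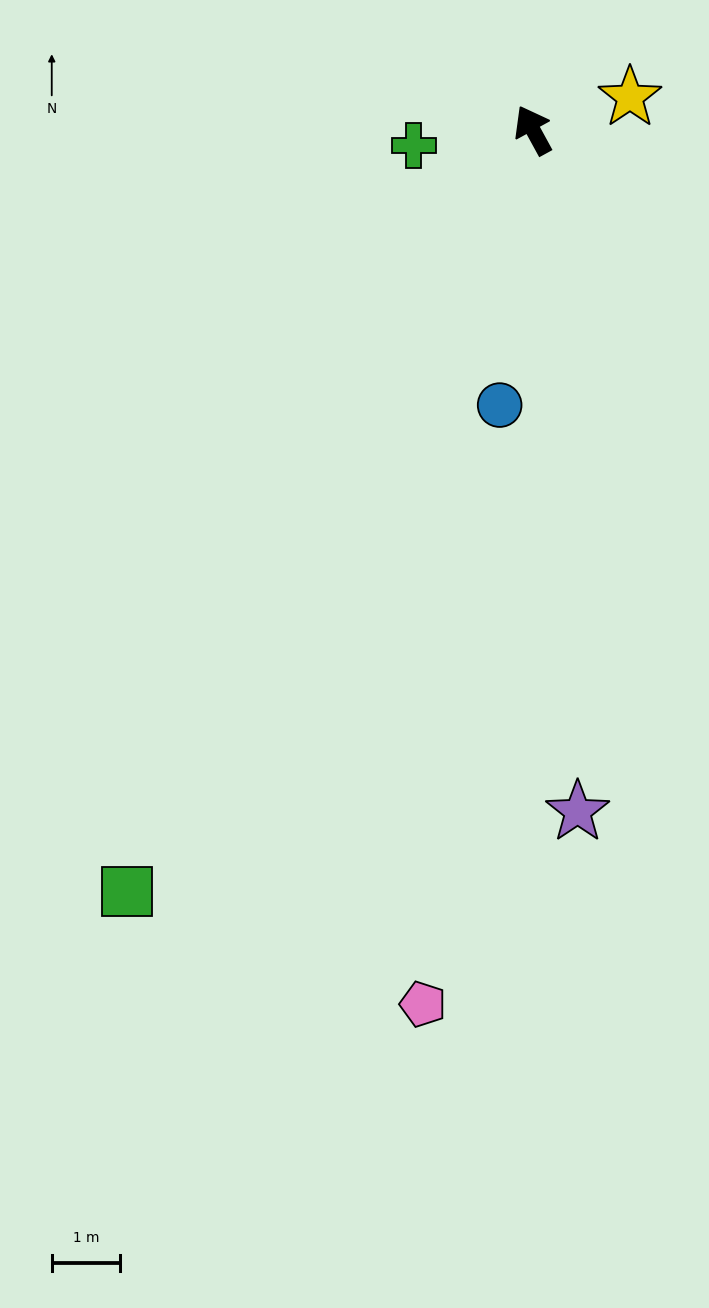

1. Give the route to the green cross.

turn left 69°, forward 1.8 m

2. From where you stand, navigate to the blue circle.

turn left 144°, forward 4.1 m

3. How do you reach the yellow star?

turn right 100°, forward 1.5 m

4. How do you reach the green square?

turn left 123°, forward 12.7 m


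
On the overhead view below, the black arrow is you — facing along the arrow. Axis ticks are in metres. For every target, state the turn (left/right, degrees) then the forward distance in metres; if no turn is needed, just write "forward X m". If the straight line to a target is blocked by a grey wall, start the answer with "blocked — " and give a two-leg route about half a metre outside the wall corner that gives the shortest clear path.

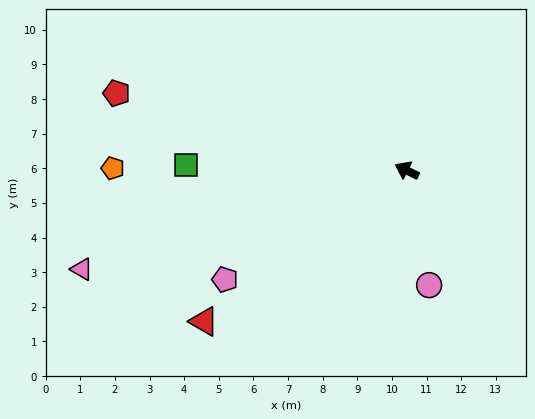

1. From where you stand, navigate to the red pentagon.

turn left 12°, forward 8.7 m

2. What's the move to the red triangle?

turn left 63°, forward 7.3 m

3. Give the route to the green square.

turn left 25°, forward 6.4 m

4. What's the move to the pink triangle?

turn left 43°, forward 9.8 m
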